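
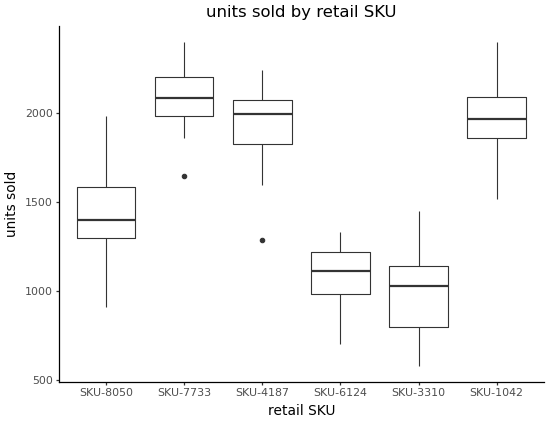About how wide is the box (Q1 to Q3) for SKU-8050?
≈ 300

Q3 ≈ 1600, Q1 ≈ 1300; IQR ≈ 300.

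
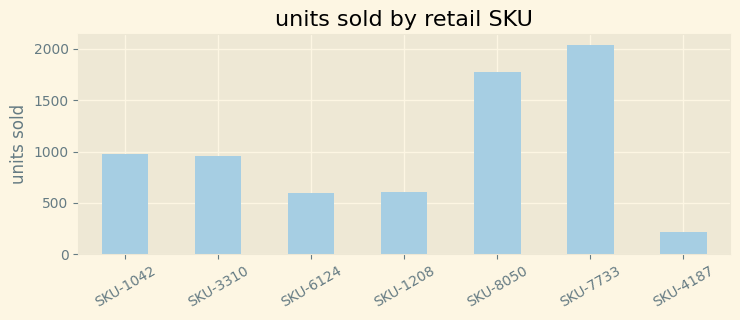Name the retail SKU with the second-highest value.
Top 3: SKU-7733 ≈ 2000, SKU-8050 ≈ 1800, SKU-1042 ≈ 1000.

SKU-8050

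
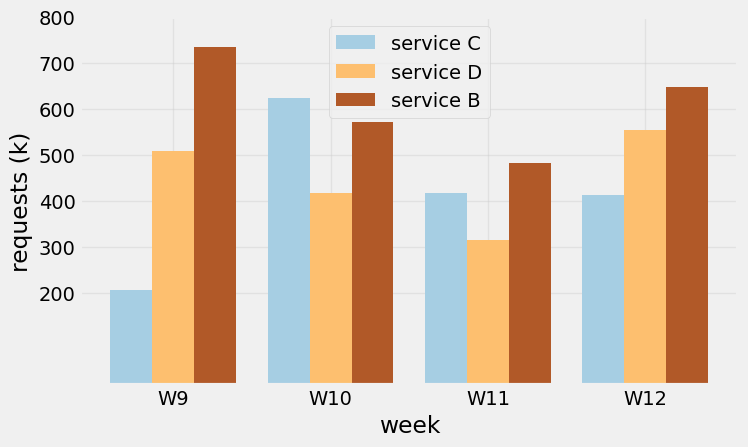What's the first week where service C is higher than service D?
W10

W9: service C ≈ 200 vs service D ≈ 500 (not yet); W10: service C ≈ 600 vs service D ≈ 400 (first crossover).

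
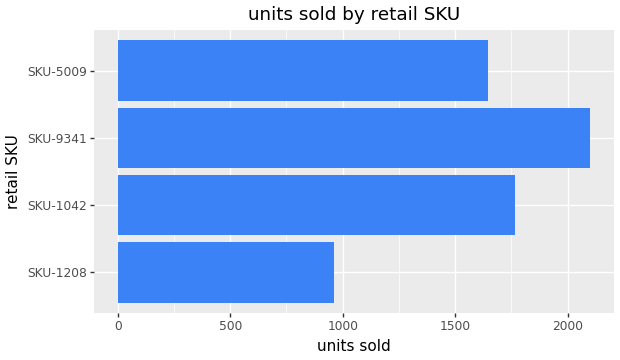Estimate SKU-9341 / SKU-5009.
SKU-9341 ≈ 2000, SKU-5009 ≈ 1600; 2000/1600 ≈ 1.25.

≈ 1.25×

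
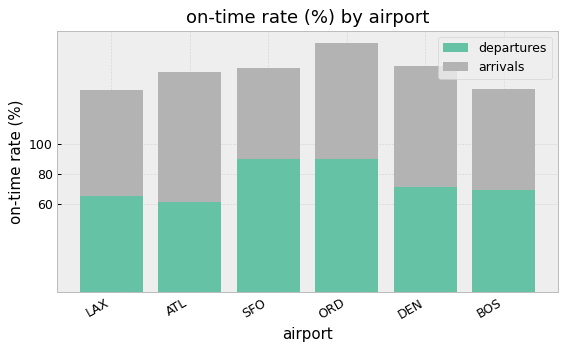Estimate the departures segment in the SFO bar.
departures top ≈ 100, bottom ≈ 0; segment ≈ 100.

≈ 100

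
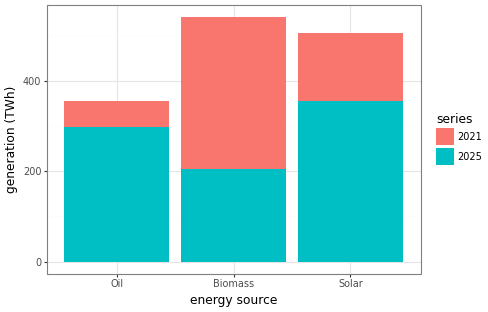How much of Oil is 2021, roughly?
2021 top ≈ 350, bottom ≈ 300; segment ≈ 50.

≈ 50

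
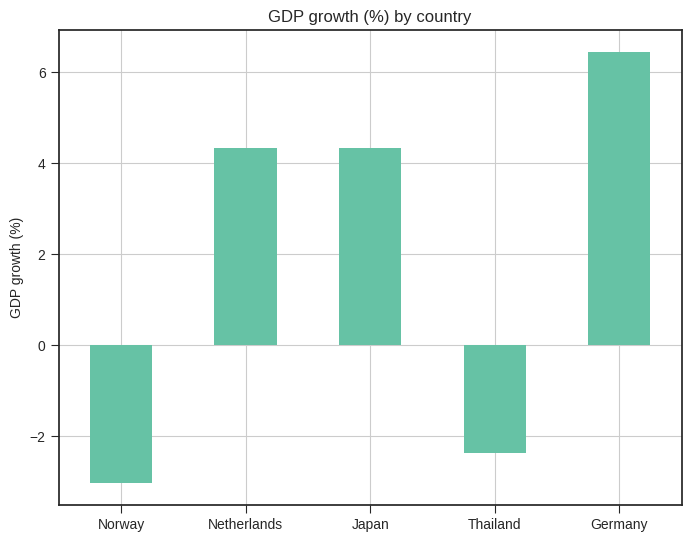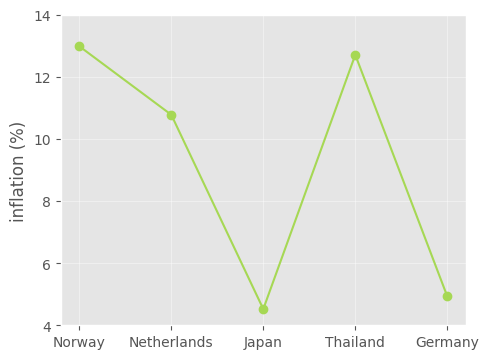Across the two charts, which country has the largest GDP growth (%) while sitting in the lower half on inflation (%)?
Chart 2 median inflation (%) ≈ 10; below-median countries: Japan, Germany. Among those, Germany has the highest GDP growth (%) (≈ 6).

Germany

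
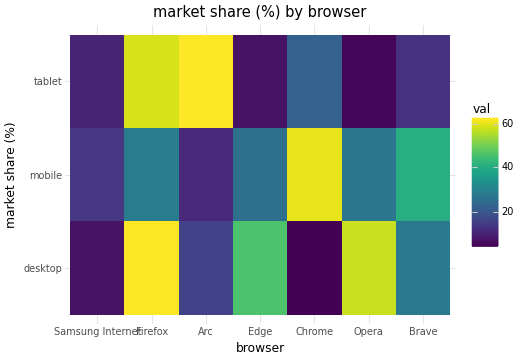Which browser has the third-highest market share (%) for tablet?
Top 4 for tablet: Arc ≈ 65, Firefox ≈ 60, Chrome ≈ 20, Brave ≈ 10.

Chrome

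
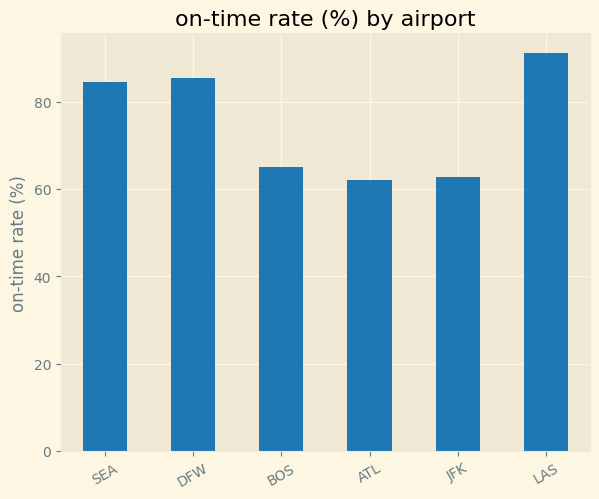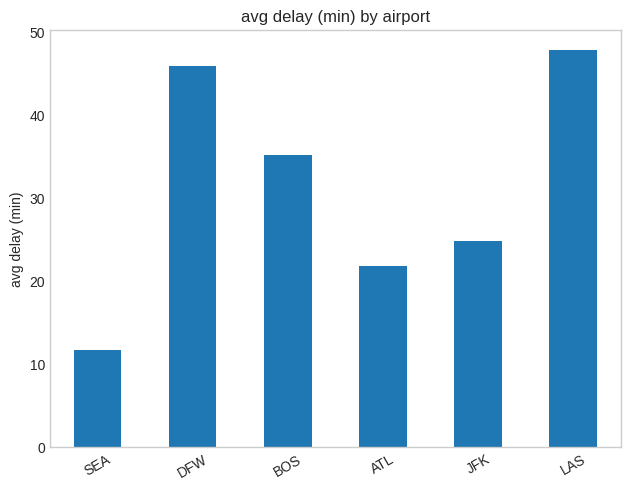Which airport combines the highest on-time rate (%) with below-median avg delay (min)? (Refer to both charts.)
Chart 2 median avg delay (min) ≈ 30; below-median airports: SEA, ATL, JFK. Among those, SEA has the highest on-time rate (%) (≈ 80).

SEA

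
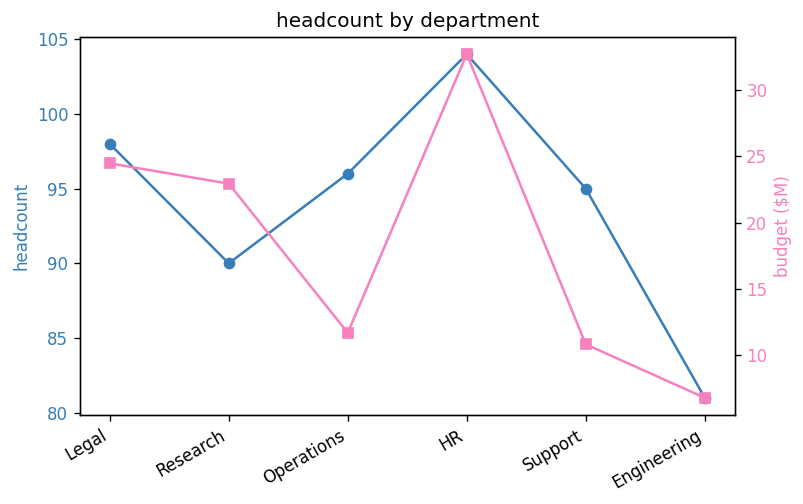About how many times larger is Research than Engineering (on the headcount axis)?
Research ≈ 90, Engineering ≈ 80; 90/80 ≈ 1.12.

≈ 1.12×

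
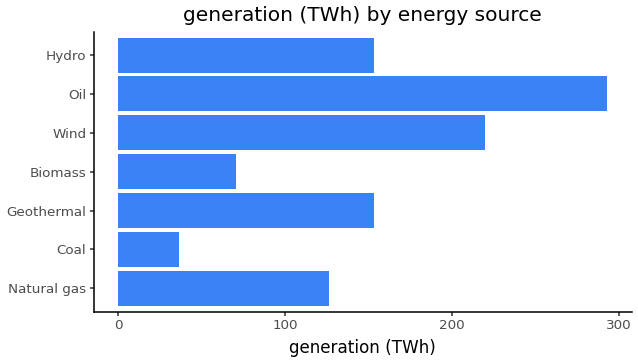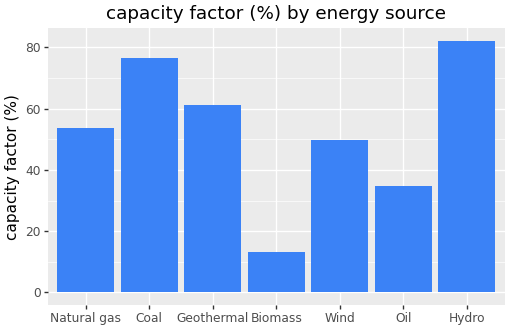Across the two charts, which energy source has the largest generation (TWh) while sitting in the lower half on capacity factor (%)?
Chart 2 median capacity factor (%) ≈ 50; below-median energy sources: Biomass, Wind, Oil. Among those, Oil has the highest generation (TWh) (≈ 300).

Oil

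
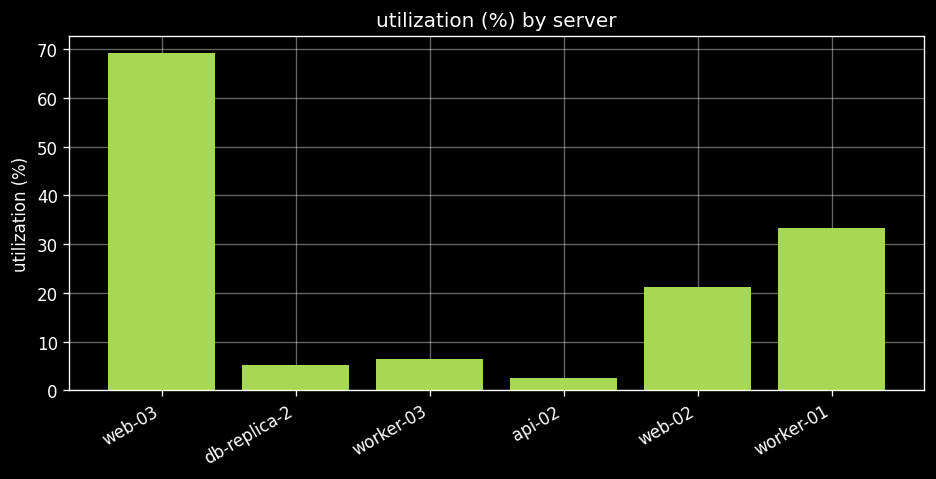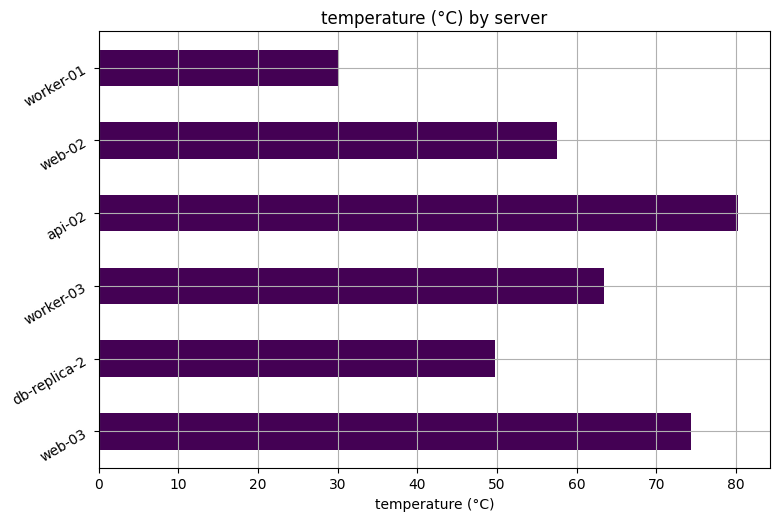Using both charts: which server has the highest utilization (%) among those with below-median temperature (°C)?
Chart 2 median temperature (°C) ≈ 60; below-median servers: db-replica-2, web-02, worker-01. Among those, worker-01 has the highest utilization (%) (≈ 30).

worker-01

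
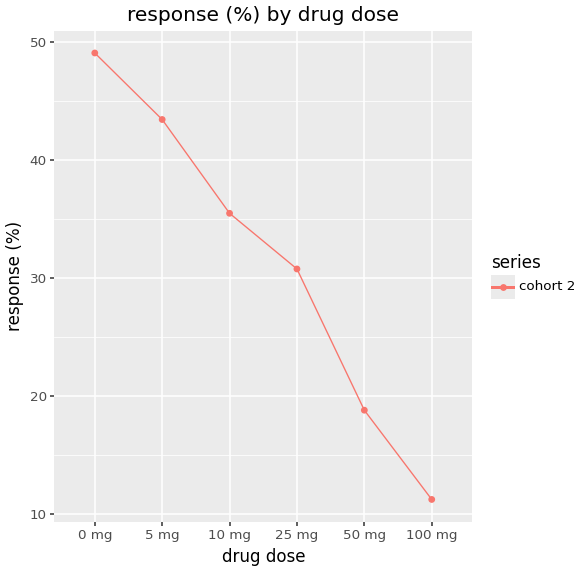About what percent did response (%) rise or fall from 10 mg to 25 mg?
≈ -14.3%

10 mg ≈ 35, 25 mg ≈ 30; (30 − 35) / 35 ≈ -14.3%.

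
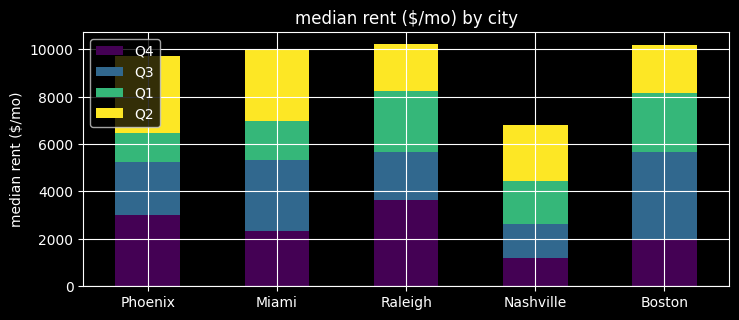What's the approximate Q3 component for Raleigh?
Q3 top ≈ 6000, bottom ≈ 4000; segment ≈ 2000.

≈ 2000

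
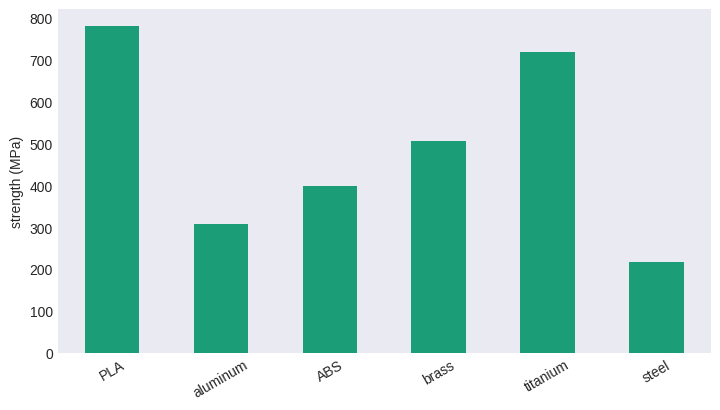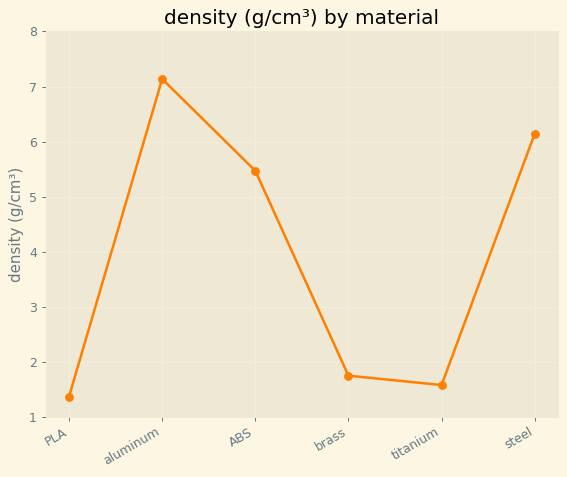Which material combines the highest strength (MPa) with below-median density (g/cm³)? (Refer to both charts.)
PLA

Chart 2 median density (g/cm³) ≈ 4; below-median materials: PLA, brass, titanium. Among those, PLA has the highest strength (MPa) (≈ 800).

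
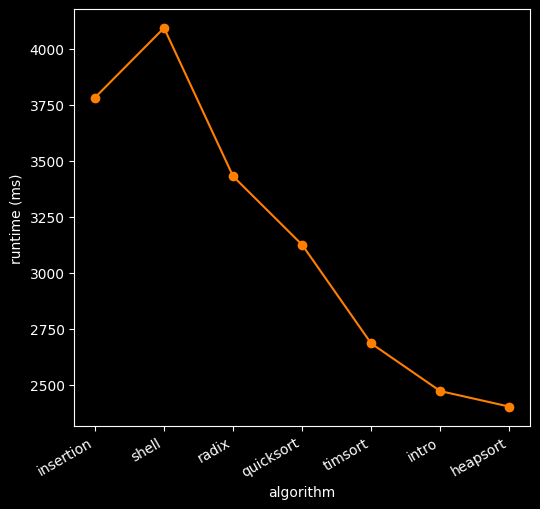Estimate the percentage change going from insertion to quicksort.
≈ -15.8%

insertion ≈ 3800, quicksort ≈ 3200; (3200 − 3800) / 3800 ≈ -15.8%.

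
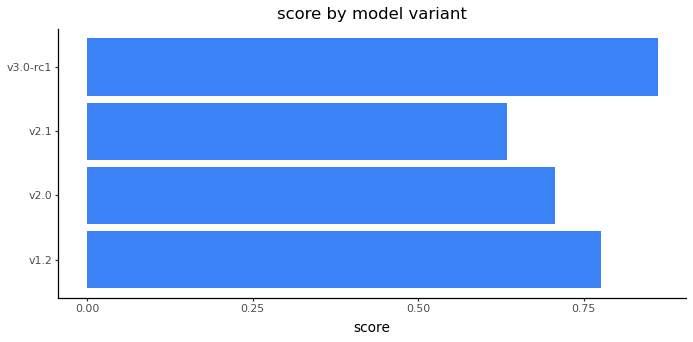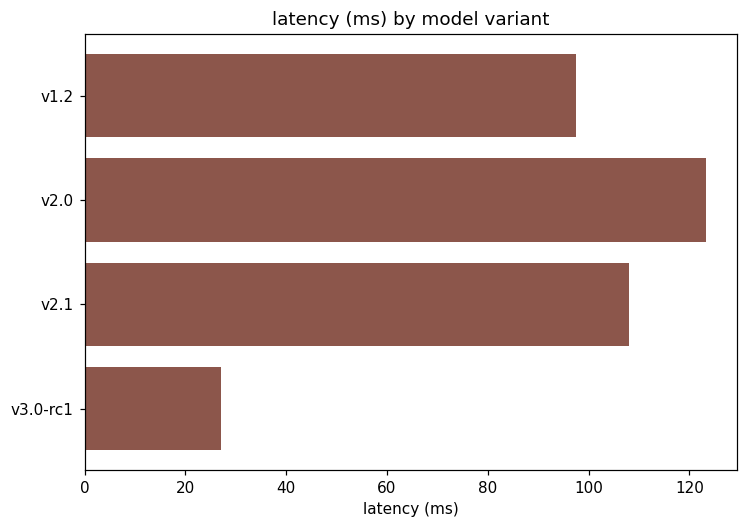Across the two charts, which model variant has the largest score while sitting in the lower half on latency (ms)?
v3.0-rc1

Chart 2 median latency (ms) ≈ 100; below-median model variants: v1.2, v3.0-rc1. Among those, v3.0-rc1 has the highest score (≈ 0.9).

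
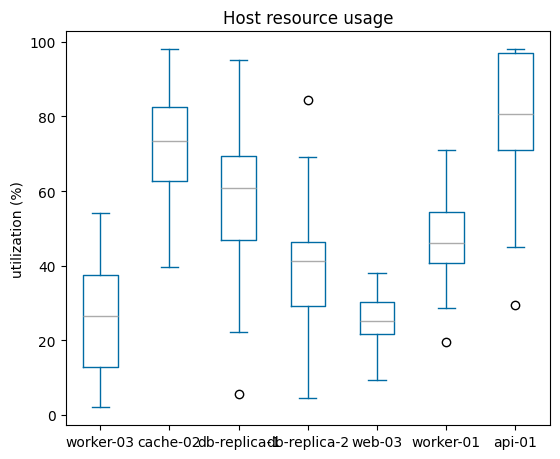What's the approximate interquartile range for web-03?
Q3 ≈ 30, Q1 ≈ 20; IQR ≈ 10.

≈ 10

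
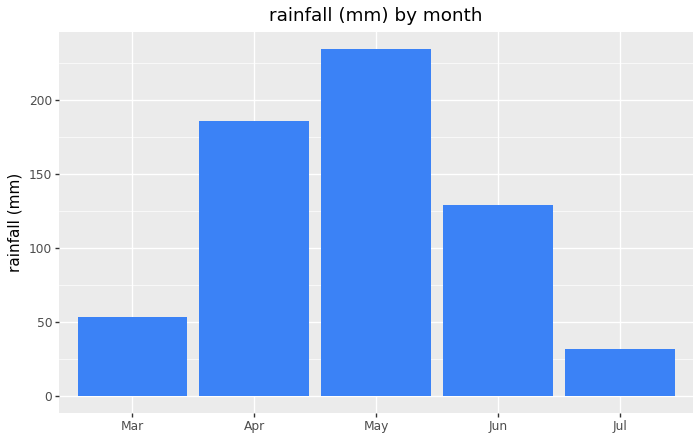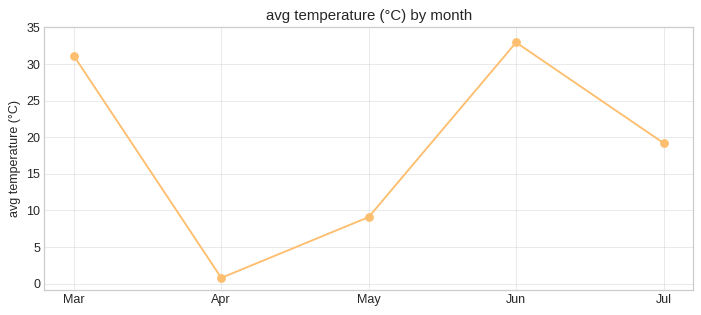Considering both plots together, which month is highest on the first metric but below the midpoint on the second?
May

Chart 2 median avg temperature (°C) ≈ 20; below-median months: Apr, May. Among those, May has the highest rainfall (mm) (≈ 225).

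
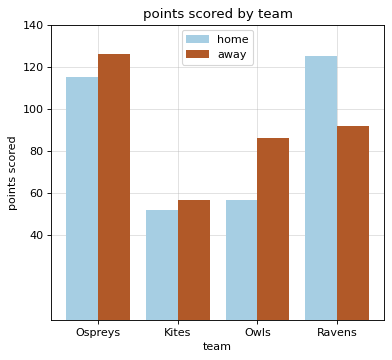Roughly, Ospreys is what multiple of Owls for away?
Ospreys ≈ 120, Owls ≈ 80; 120/80 ≈ 1.5.

≈ 1.5×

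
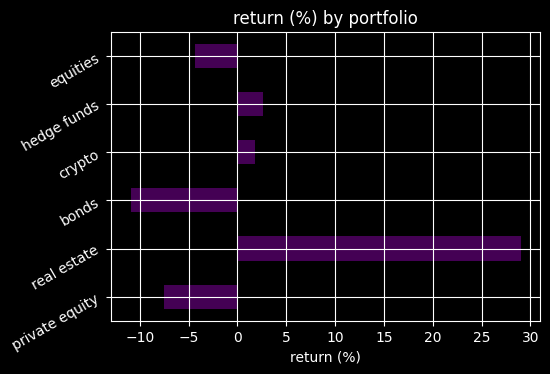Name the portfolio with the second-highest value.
hedge funds

Top 3: real estate ≈ 30, hedge funds ≈ 5, crypto ≈ 0.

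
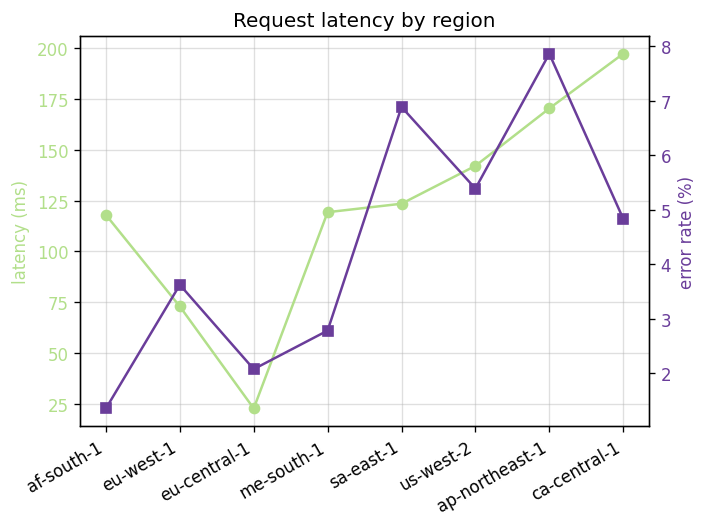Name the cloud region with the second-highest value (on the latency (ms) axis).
ap-northeast-1

Top 3 (on the latency (ms) axis): ca-central-1 ≈ 200, ap-northeast-1 ≈ 180, us-west-2 ≈ 140.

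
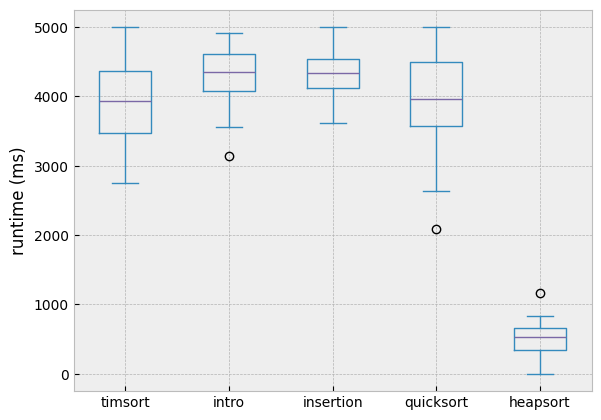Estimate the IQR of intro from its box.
≈ 500

Q3 ≈ 4500, Q1 ≈ 4000; IQR ≈ 500.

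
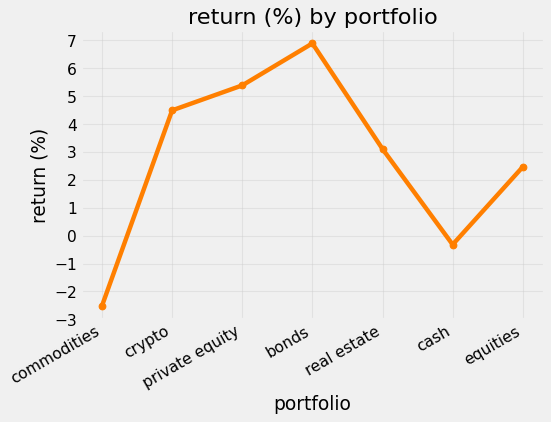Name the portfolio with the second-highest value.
Top 3: bonds ≈ 7, private equity ≈ 5, crypto ≈ 4.

private equity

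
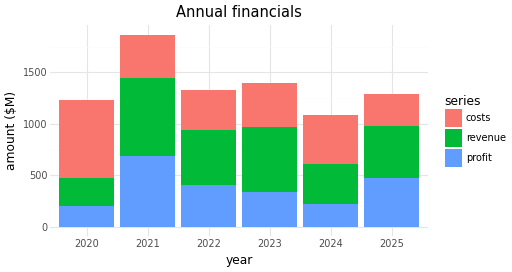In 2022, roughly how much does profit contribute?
≈ 400

profit top ≈ 400, bottom ≈ 0; segment ≈ 400.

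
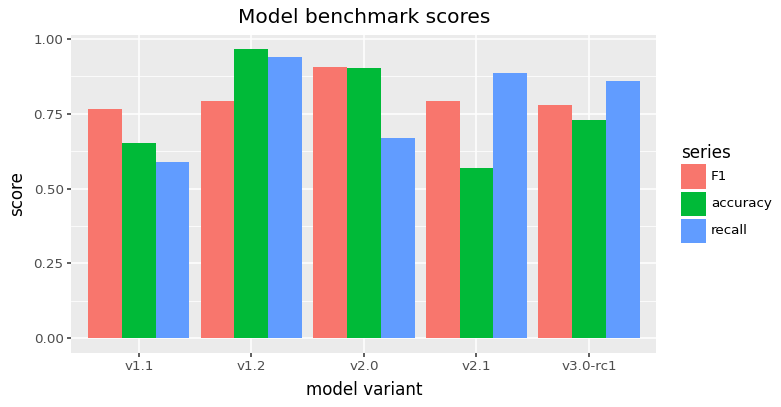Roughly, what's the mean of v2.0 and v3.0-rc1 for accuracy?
(0.9 + 0.7) / 2 ≈ 0.8.

≈ 0.8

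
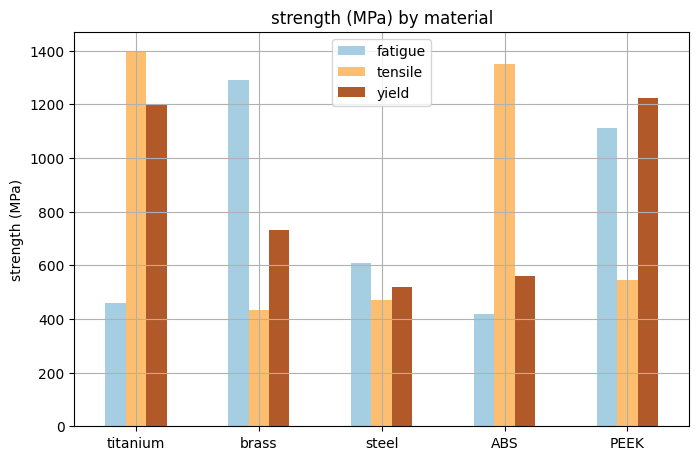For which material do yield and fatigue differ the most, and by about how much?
titanium, ≈ 800 MPa

titanium: yield ≈ 1200, fatigue ≈ 400 → gap ≈ 800. Next-largest (brass) is only ≈ 400.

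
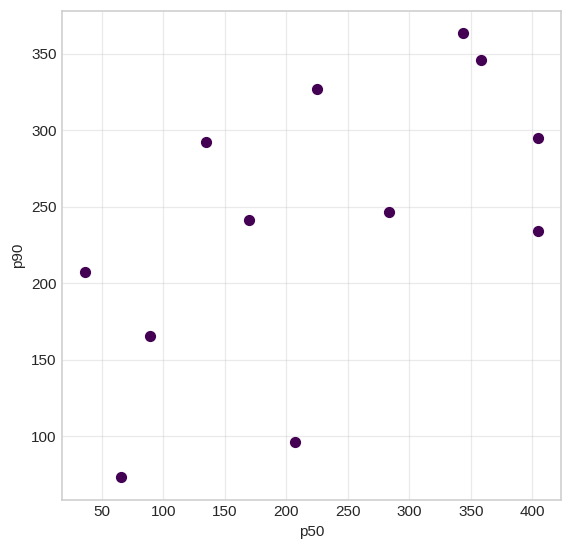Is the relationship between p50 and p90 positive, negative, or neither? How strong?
positive, moderate

Points are positively correlated; moderate (|r| ≈ 0.6).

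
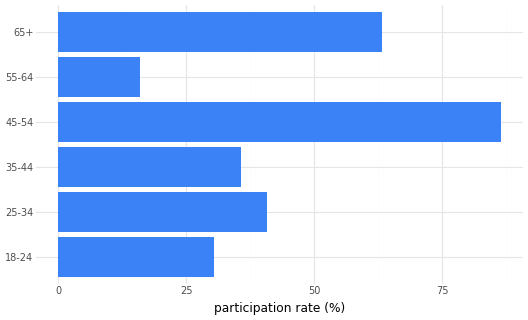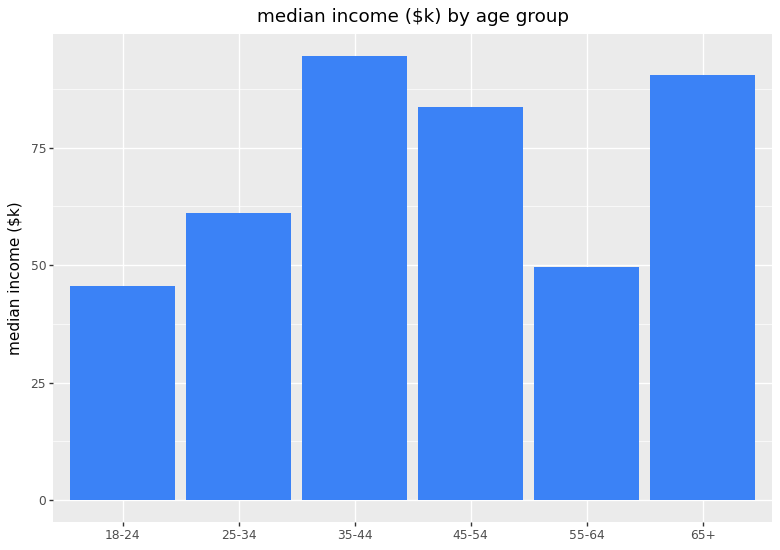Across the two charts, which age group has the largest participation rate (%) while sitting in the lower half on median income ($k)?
Chart 2 median median income ($k) ≈ 70; below-median age groups: 18-24, 25-34, 55-64. Among those, 25-34 has the highest participation rate (%) (≈ 40).

25-34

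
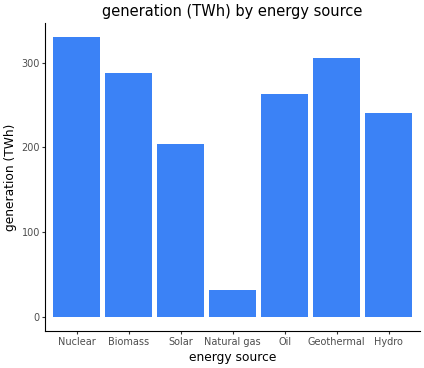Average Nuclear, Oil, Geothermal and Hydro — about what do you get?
≈ 288

(350 + 250 + 300 + 250) / 4 ≈ 288.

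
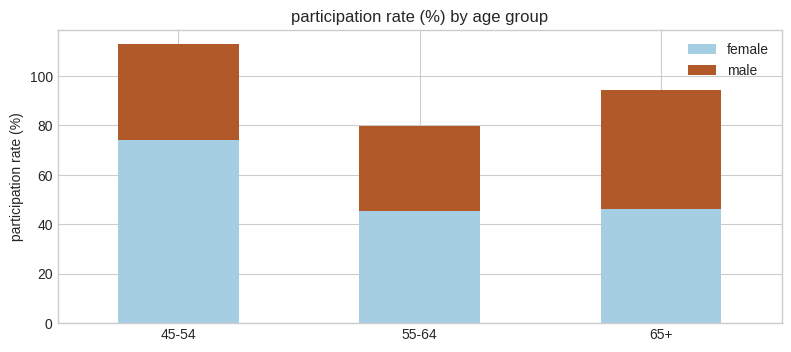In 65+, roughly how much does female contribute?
female top ≈ 50, bottom ≈ 0; segment ≈ 50.

≈ 50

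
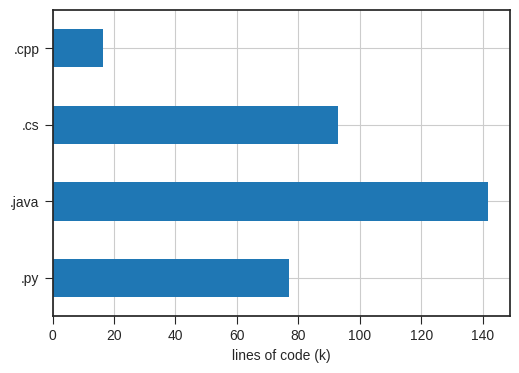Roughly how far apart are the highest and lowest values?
≈ 120

Max .java ≈ 140, min .cpp ≈ 20; range ≈ 120.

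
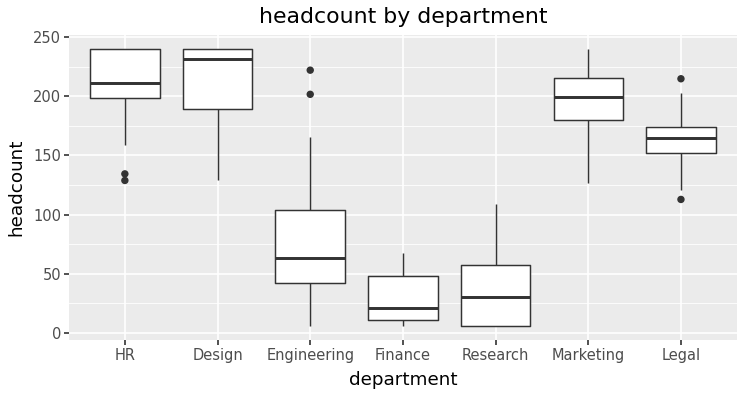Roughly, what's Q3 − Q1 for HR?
≈ 40

Q3 ≈ 240, Q1 ≈ 200; IQR ≈ 40.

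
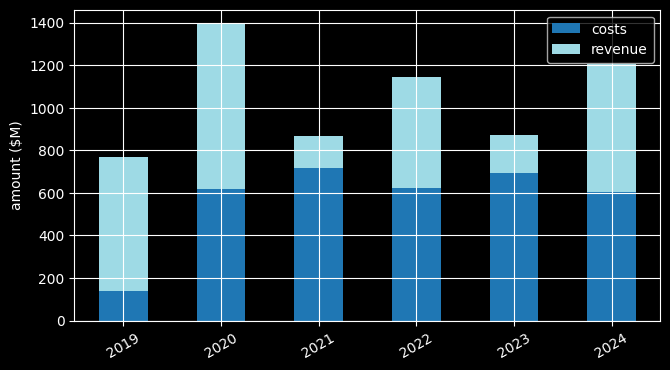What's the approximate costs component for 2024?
≈ 600

costs top ≈ 600, bottom ≈ 0; segment ≈ 600.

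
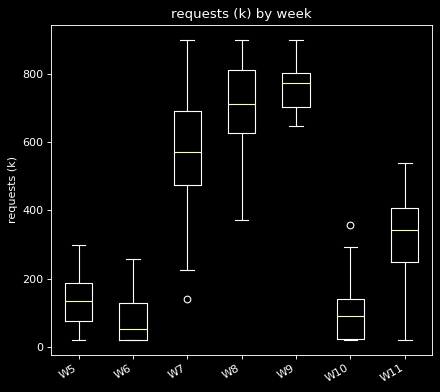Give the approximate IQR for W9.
Q3 ≈ 800, Q1 ≈ 700; IQR ≈ 100.

≈ 100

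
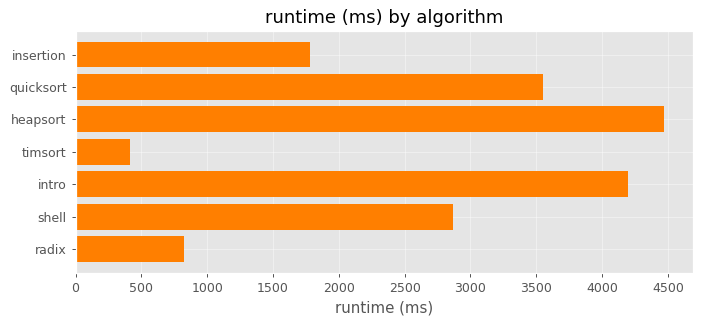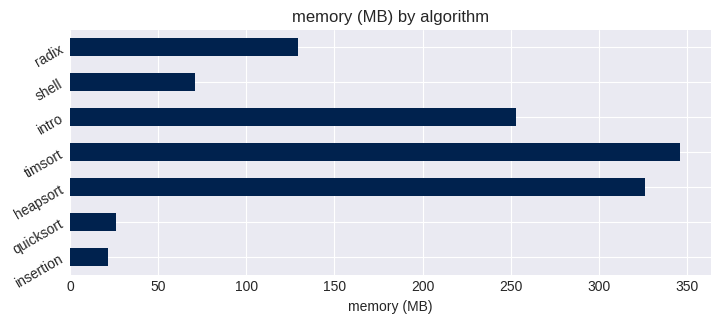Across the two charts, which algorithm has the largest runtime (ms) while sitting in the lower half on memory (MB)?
Chart 2 median memory (MB) ≈ 150; below-median algorithms: insertion, quicksort, shell. Among those, quicksort has the highest runtime (ms) (≈ 3500).

quicksort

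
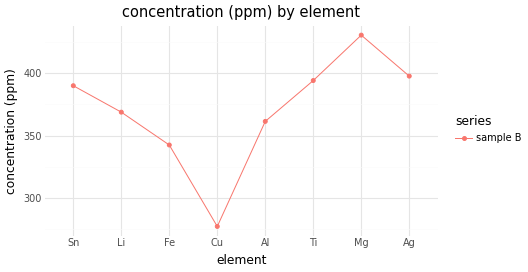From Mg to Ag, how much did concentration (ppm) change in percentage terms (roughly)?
Mg ≈ 440, Ag ≈ 400; (400 − 440) / 440 ≈ -9.1%.

≈ -9.1%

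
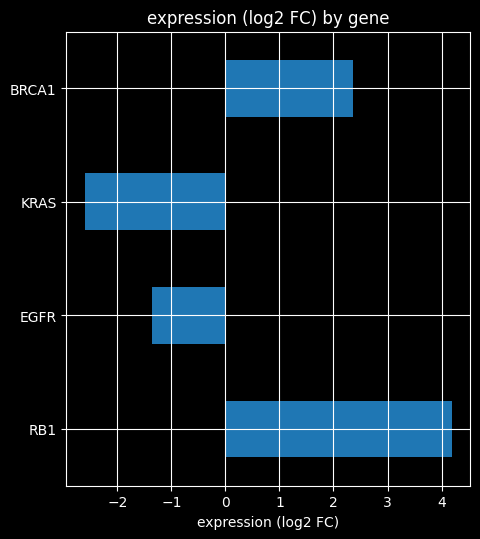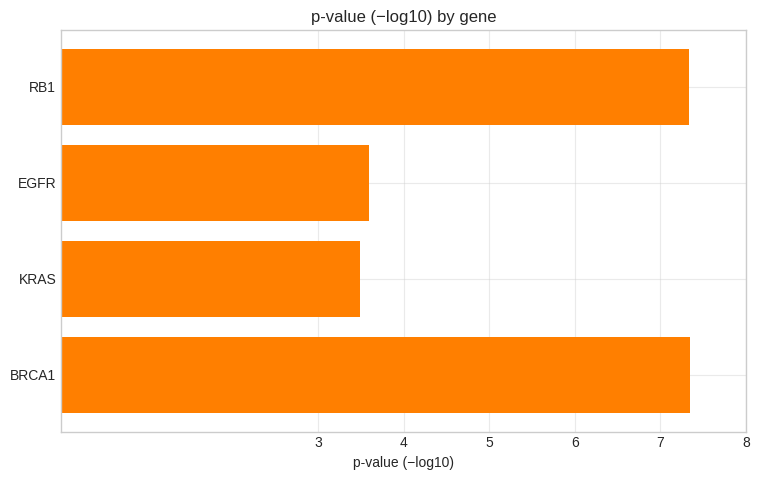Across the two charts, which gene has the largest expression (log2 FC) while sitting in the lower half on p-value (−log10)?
Chart 2 median p-value (−log10) ≈ 5; below-median genes: EGFR, KRAS. Among those, EGFR has the highest expression (log2 FC) (≈ -1.5).

EGFR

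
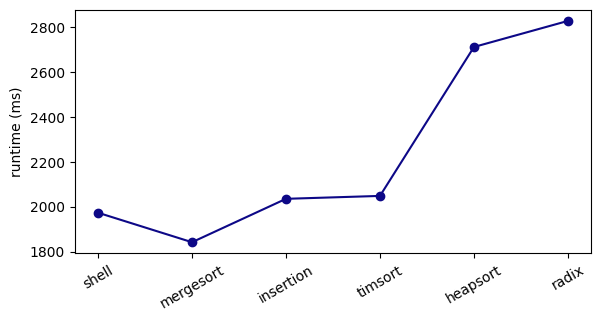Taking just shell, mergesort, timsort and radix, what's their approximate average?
(2000 + 1800 + 2000 + 2800) / 4 ≈ 2150.

≈ 2150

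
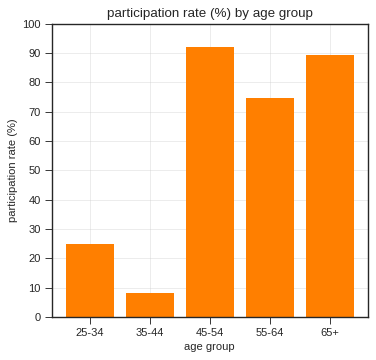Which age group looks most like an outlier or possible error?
35-44 ≈ 10; the rest sit between ≈ 20 and ≈ 90.

35-44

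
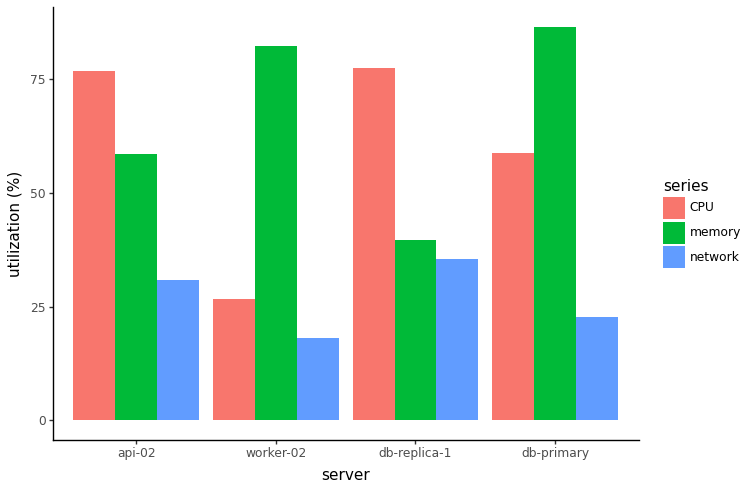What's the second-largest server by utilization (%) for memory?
Top 3 for memory: db-primary ≈ 90, worker-02 ≈ 80, api-02 ≈ 60.

worker-02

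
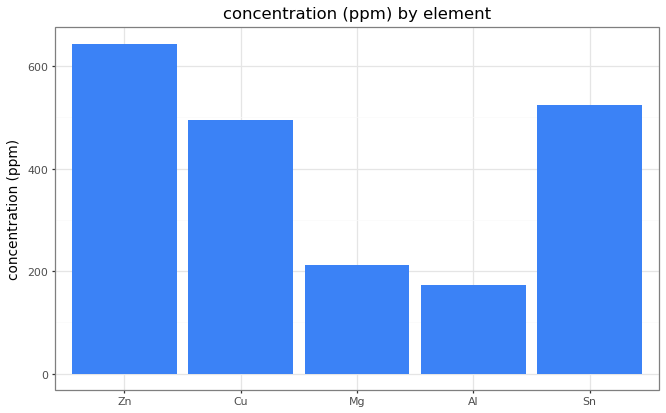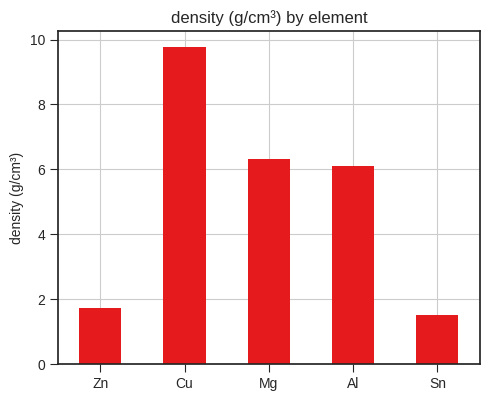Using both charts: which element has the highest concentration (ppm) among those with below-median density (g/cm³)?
Chart 2 median density (g/cm³) ≈ 6; below-median elements: Zn, Sn. Among those, Zn has the highest concentration (ppm) (≈ 600).

Zn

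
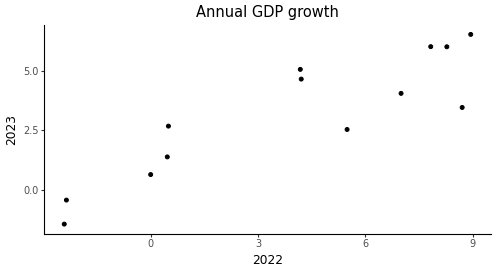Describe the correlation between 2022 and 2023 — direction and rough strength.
Points are positively correlated; strong (|r| ≈ 0.9).

positive, strong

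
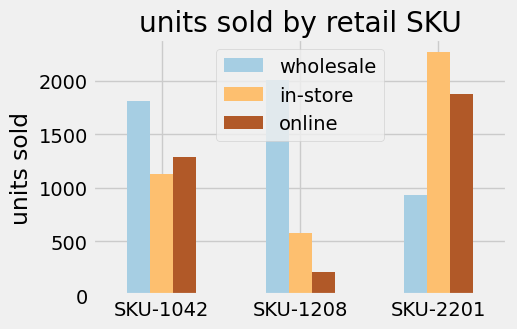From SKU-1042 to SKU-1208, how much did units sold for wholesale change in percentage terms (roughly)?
SKU-1042 ≈ 1800, SKU-1208 ≈ 2000; (2000 − 1800) / 1800 ≈ +11.1%.

≈ +11.1%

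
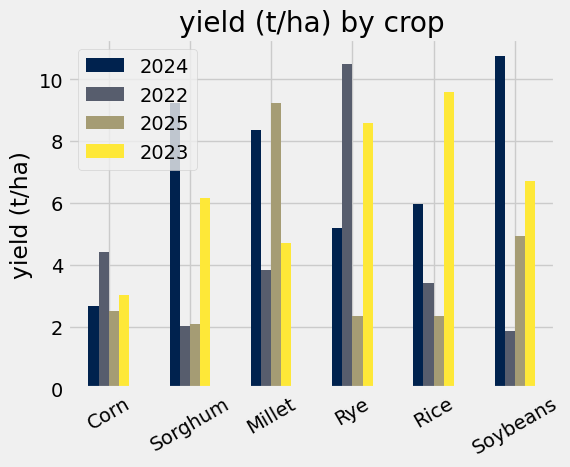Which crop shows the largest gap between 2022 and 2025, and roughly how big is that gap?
Rye, ≈ 8 t/ha

Rye: 2022 ≈ 10, 2025 ≈ 2 → gap ≈ 8. Next-largest (Millet) is only ≈ 5.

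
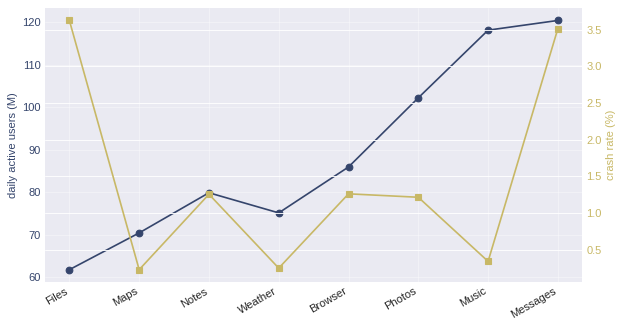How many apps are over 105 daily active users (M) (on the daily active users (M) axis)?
Above 105: Music, Messages.

2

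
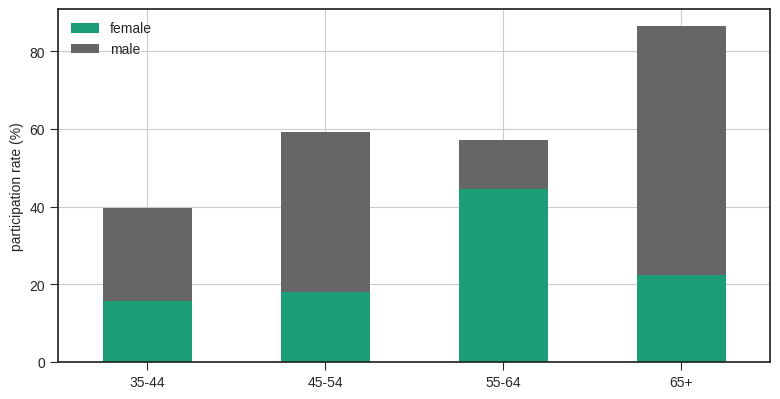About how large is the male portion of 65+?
≈ 70

male top ≈ 90, bottom ≈ 20; segment ≈ 70.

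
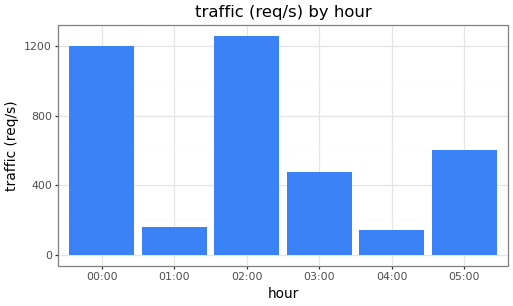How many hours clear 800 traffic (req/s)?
Above 800: 00:00, 02:00.

2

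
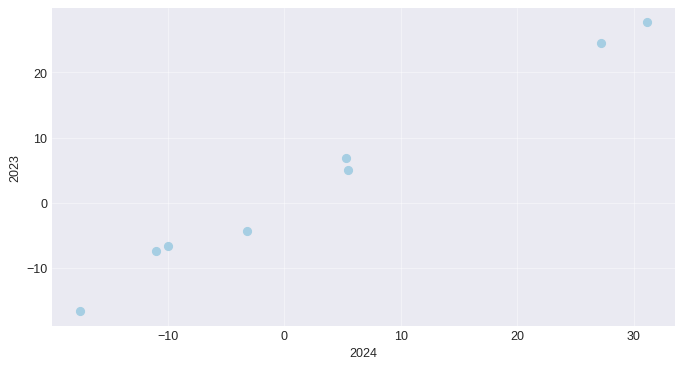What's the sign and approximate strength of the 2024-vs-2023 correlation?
Points are positively correlated; strong (|r| ≈ 1.0).

positive, strong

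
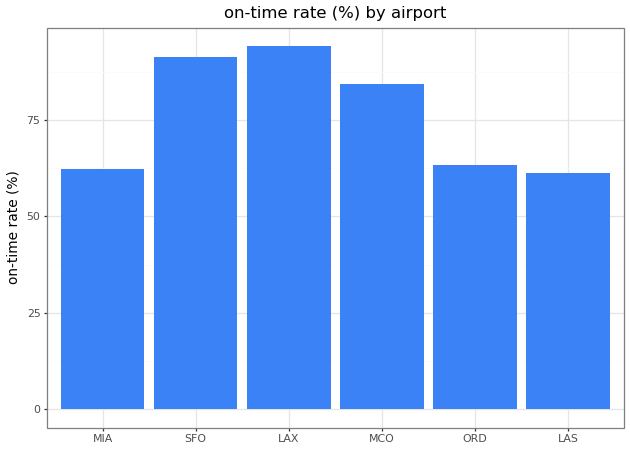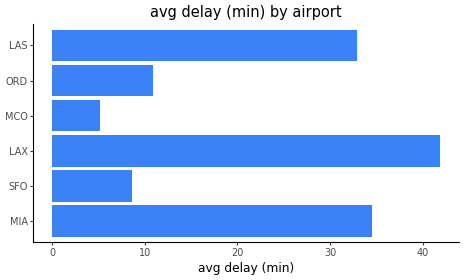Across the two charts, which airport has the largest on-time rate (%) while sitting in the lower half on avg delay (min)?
SFO

Chart 2 median avg delay (min) ≈ 20; below-median airports: SFO, MCO, ORD. Among those, SFO has the highest on-time rate (%) (≈ 90).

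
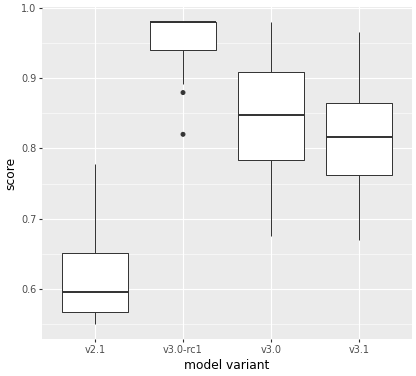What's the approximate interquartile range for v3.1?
≈ 0.10

Q3 ≈ 0.85, Q1 ≈ 0.75; IQR ≈ 0.10.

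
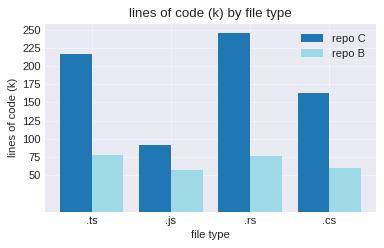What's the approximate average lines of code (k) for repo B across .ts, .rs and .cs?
(75 + 75 + 50) / 3 ≈ 67.

≈ 67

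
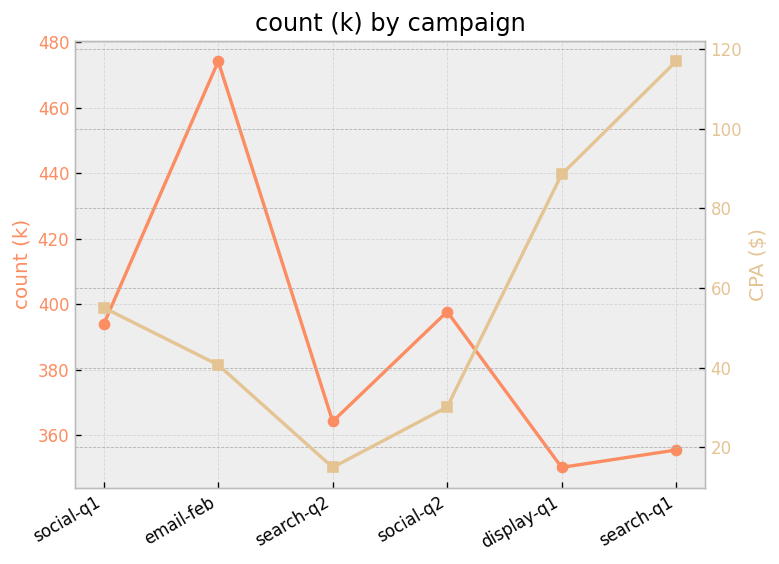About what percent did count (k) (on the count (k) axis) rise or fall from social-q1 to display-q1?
social-q1 ≈ 400, display-q1 ≈ 360; (360 − 400) / 400 ≈ -10%.

≈ -10%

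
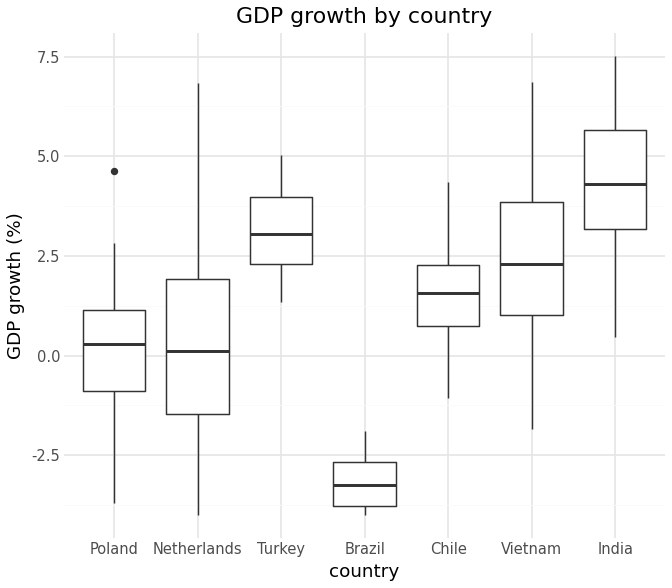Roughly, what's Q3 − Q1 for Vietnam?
≈ 3

Q3 ≈ 4, Q1 ≈ 1; IQR ≈ 3.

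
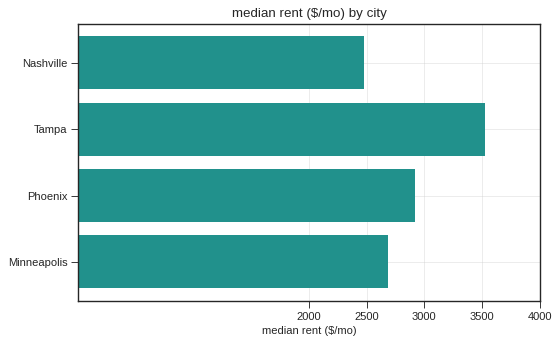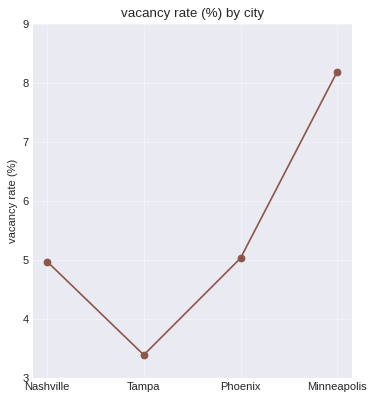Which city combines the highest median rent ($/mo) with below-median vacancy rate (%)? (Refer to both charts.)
Tampa

Chart 2 median vacancy rate (%) ≈ 5; below-median cities: Nashville, Tampa. Among those, Tampa has the highest median rent ($/mo) (≈ 3500).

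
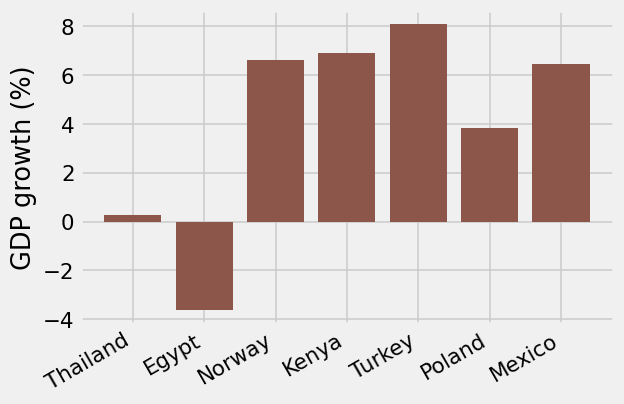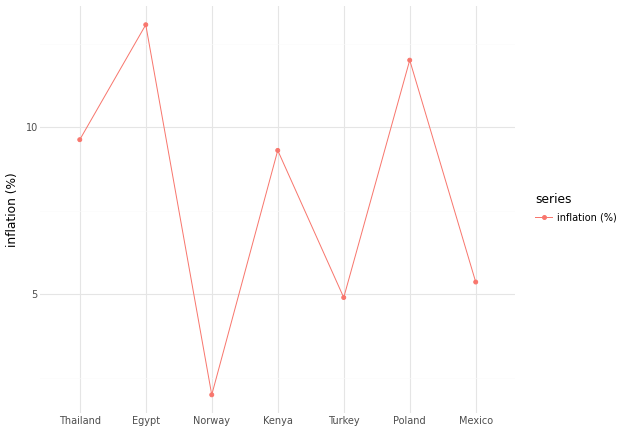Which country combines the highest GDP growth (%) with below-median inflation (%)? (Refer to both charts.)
Chart 2 median inflation (%) ≈ 10; below-median countries: Norway, Turkey, Mexico. Among those, Turkey has the highest GDP growth (%) (≈ 8).

Turkey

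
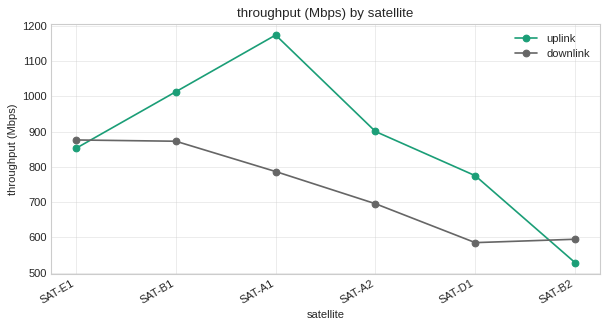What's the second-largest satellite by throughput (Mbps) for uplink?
Top 3 for uplink: SAT-A1 ≈ 1200, SAT-B1 ≈ 1000, SAT-A2 ≈ 900.

SAT-B1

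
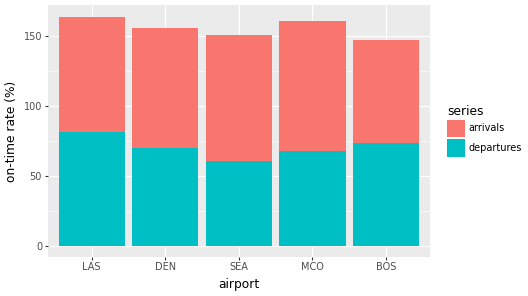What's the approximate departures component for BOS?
departures top ≈ 80, bottom ≈ 0; segment ≈ 80.

≈ 80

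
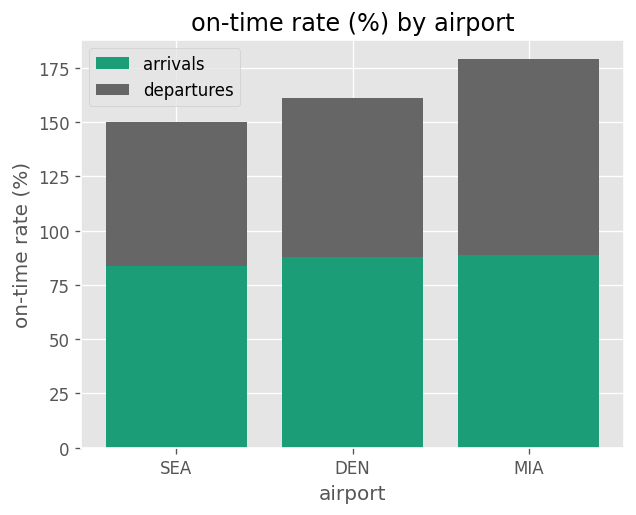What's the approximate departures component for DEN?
departures top ≈ 160, bottom ≈ 80; segment ≈ 80.

≈ 80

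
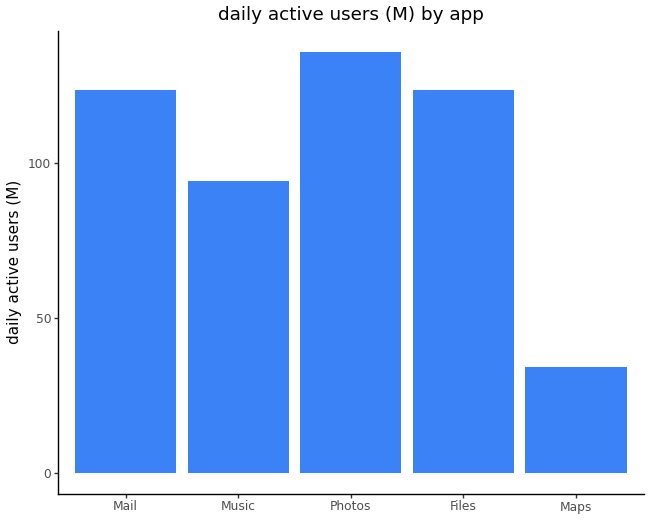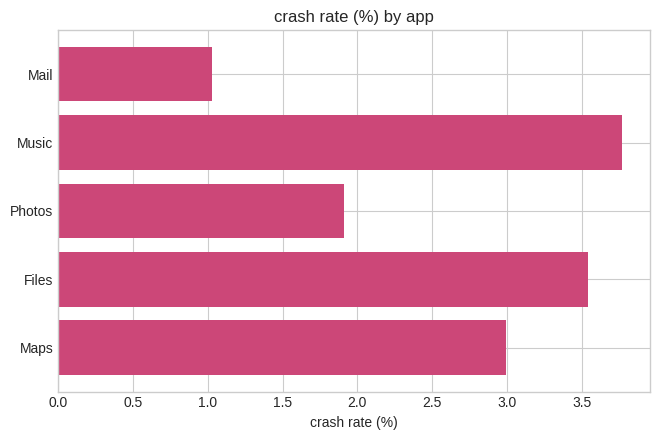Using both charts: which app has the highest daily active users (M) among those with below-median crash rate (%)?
Chart 2 median crash rate (%) ≈ 3; below-median apps: Mail, Photos. Among those, Photos has the highest daily active users (M) (≈ 140).

Photos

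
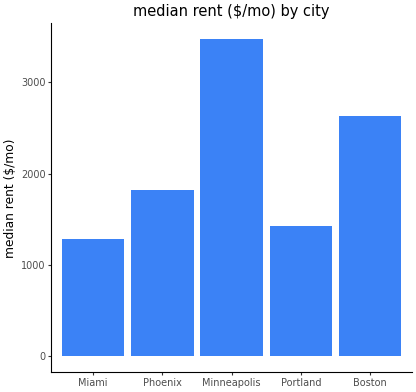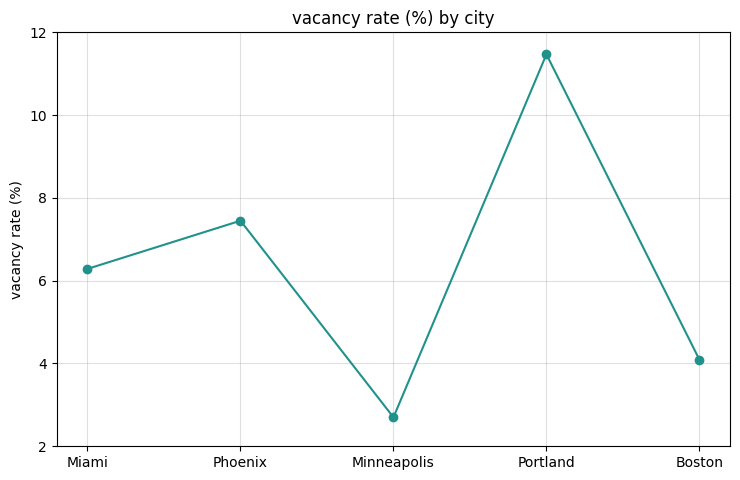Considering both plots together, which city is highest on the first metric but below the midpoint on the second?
Minneapolis

Chart 2 median vacancy rate (%) ≈ 6; below-median cities: Minneapolis, Boston. Among those, Minneapolis has the highest median rent ($/mo) (≈ 3500).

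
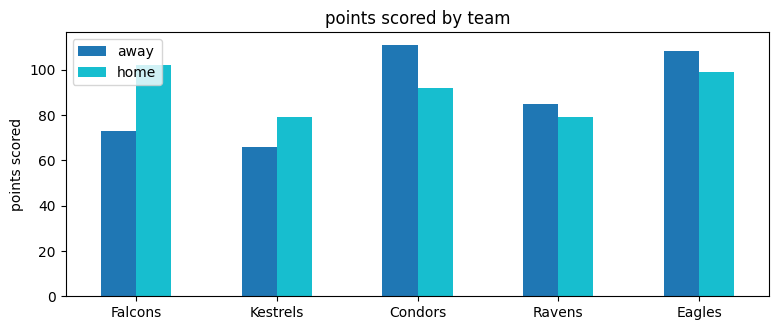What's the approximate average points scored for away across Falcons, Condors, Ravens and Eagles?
≈ 92

(70 + 110 + 80 + 110) / 4 ≈ 92.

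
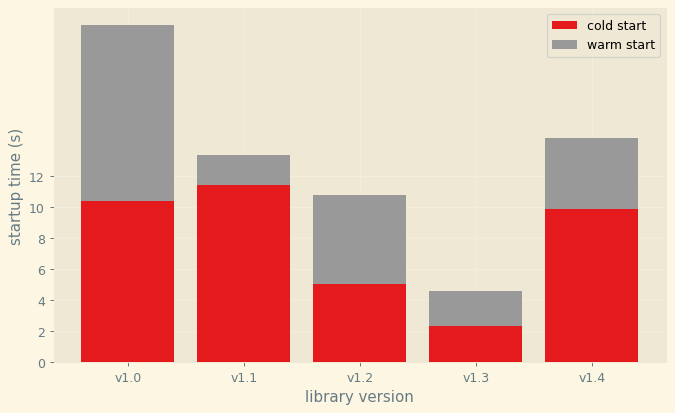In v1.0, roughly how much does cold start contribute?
≈ 10

cold start top ≈ 10, bottom ≈ 0; segment ≈ 10.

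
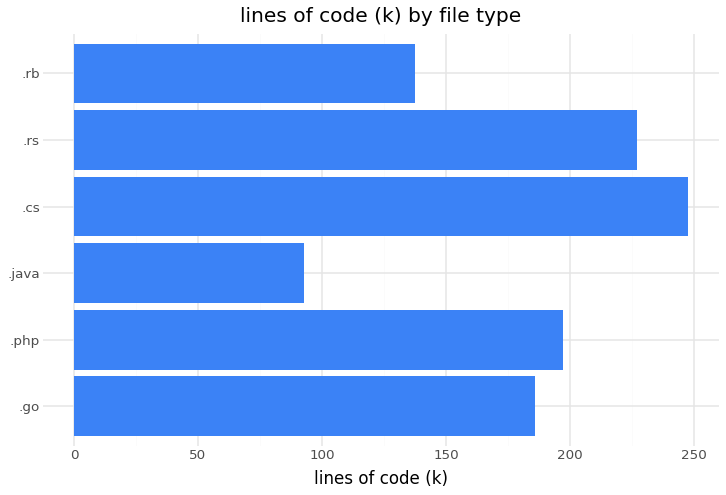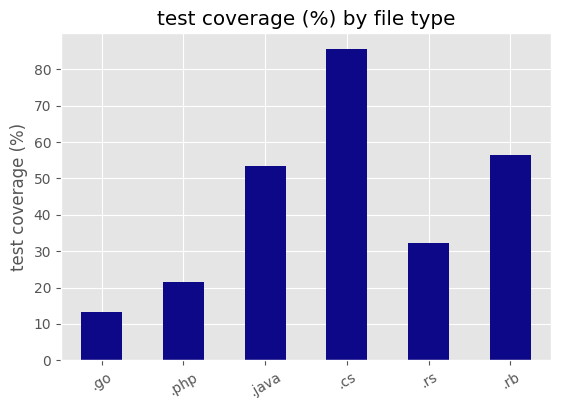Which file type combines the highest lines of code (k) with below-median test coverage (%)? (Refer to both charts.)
Chart 2 median test coverage (%) ≈ 40; below-median file types: .go, .php, .rs. Among those, .rs has the highest lines of code (k) (≈ 225).

.rs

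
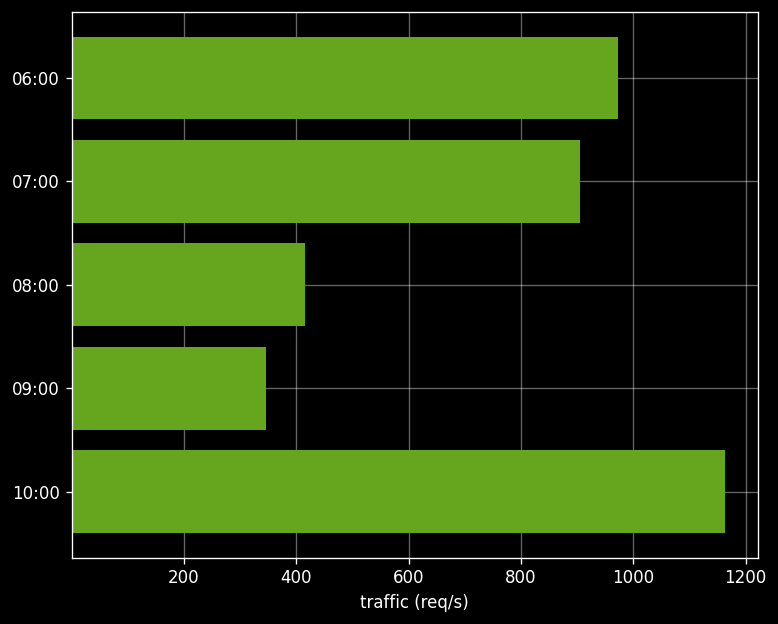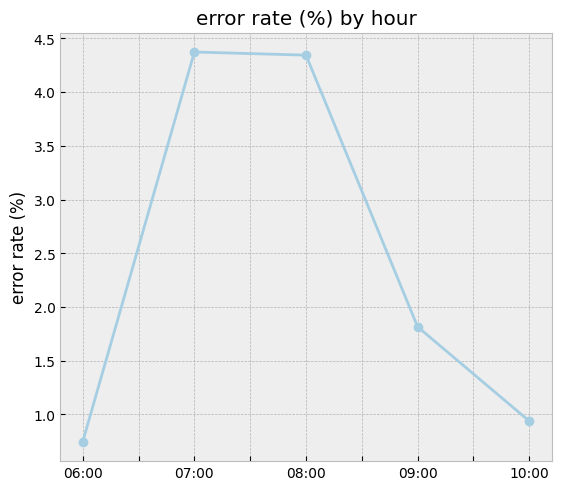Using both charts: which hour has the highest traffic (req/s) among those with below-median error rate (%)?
Chart 2 median error rate (%) ≈ 2; below-median hours: 06:00, 10:00. Among those, 10:00 has the highest traffic (req/s) (≈ 1200).

10:00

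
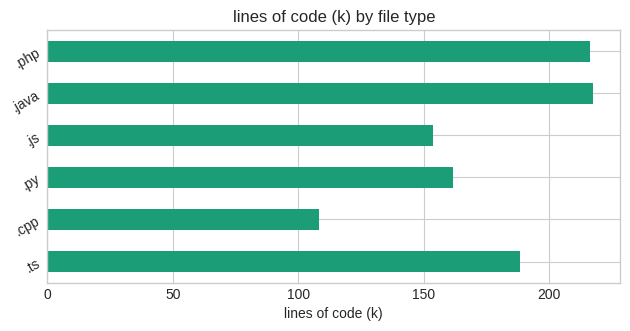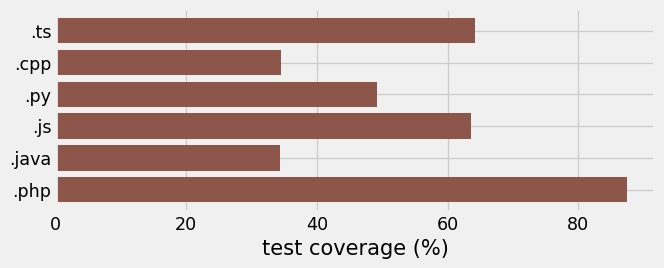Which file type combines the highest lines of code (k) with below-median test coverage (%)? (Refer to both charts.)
.java

Chart 2 median test coverage (%) ≈ 60; below-median file types: .cpp, .py, .java. Among those, .java has the highest lines of code (k) (≈ 220).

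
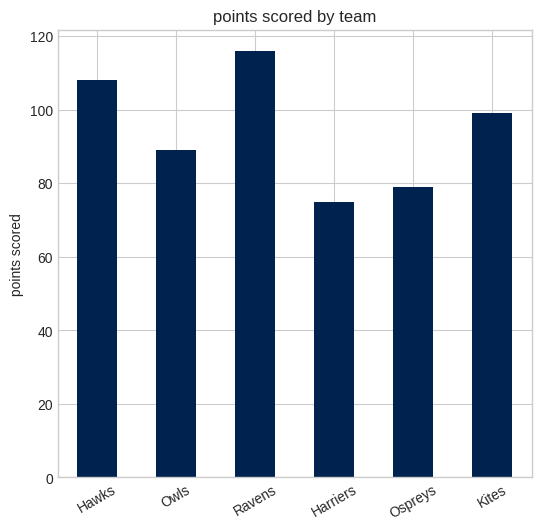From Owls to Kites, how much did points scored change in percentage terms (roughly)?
Owls ≈ 90, Kites ≈ 100; (100 − 90) / 90 ≈ +11.1%.

≈ +11.1%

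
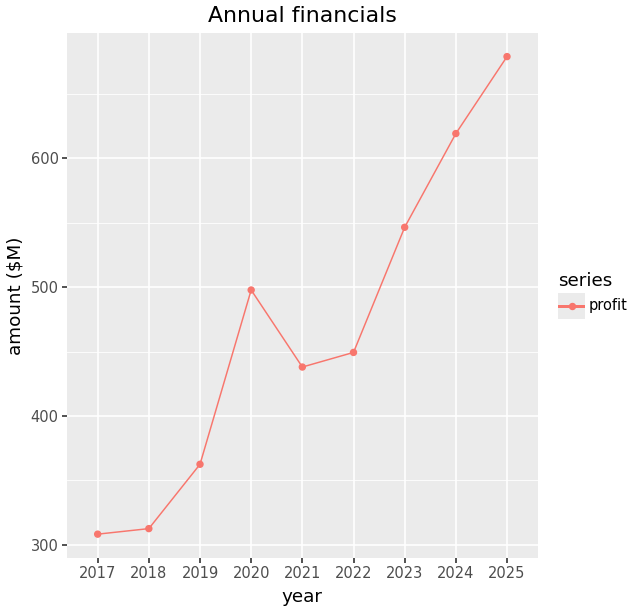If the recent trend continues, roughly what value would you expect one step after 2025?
Last three: 550, 600, 700 → slope ≈ 75/step → next ≈ 775.

≈ 775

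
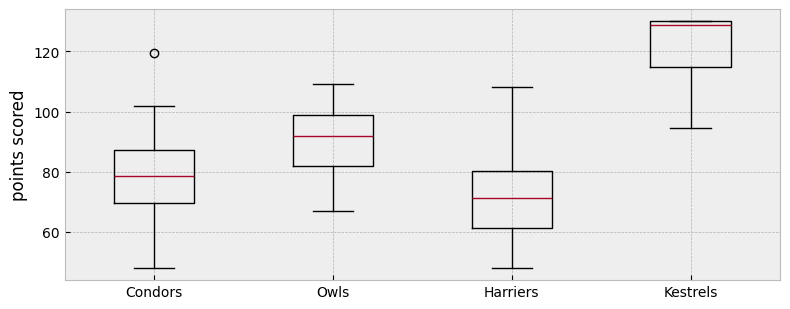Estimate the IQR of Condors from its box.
Q3 ≈ 85, Q1 ≈ 70; IQR ≈ 15.

≈ 15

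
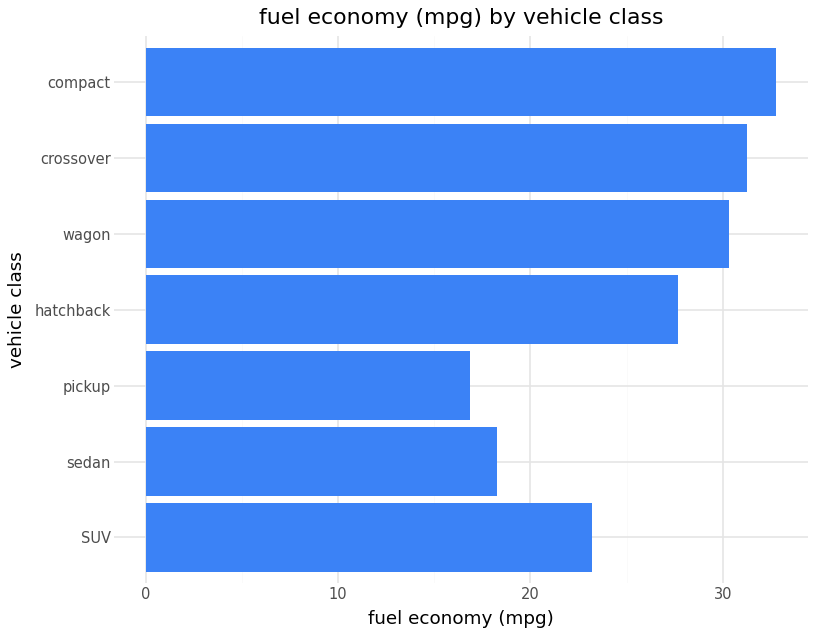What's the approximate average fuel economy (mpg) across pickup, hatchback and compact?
(15 + 30 + 35) / 3 ≈ 27.

≈ 27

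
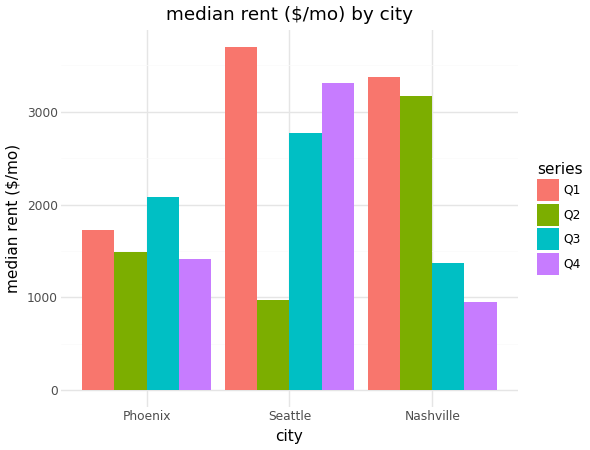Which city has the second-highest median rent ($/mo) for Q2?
Top 3 for Q2: Nashville ≈ 3000, Phoenix ≈ 1500, Seattle ≈ 1000.

Phoenix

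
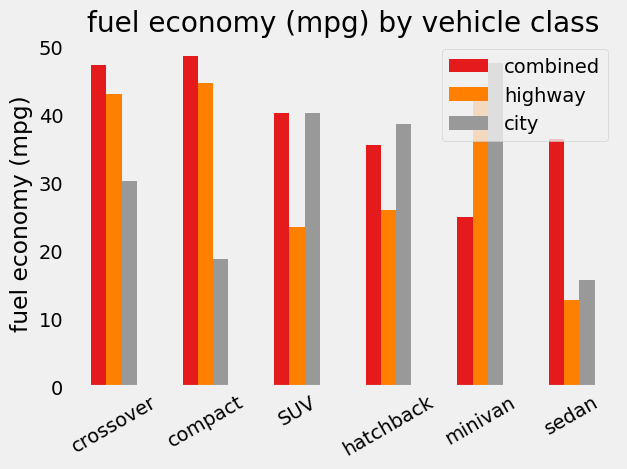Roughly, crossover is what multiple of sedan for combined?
≈ 1.29×

crossover ≈ 45, sedan ≈ 35; 45/35 ≈ 1.29.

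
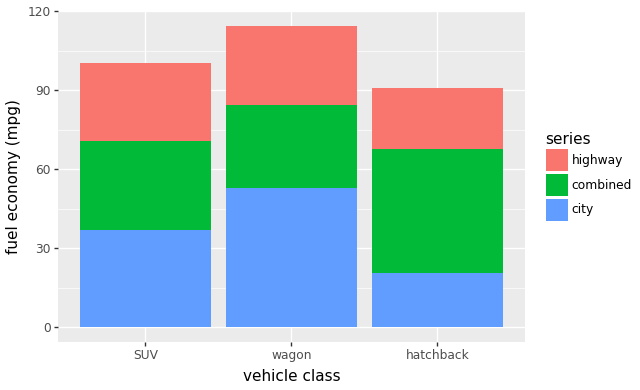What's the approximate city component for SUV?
city top ≈ 40, bottom ≈ 0; segment ≈ 40.

≈ 40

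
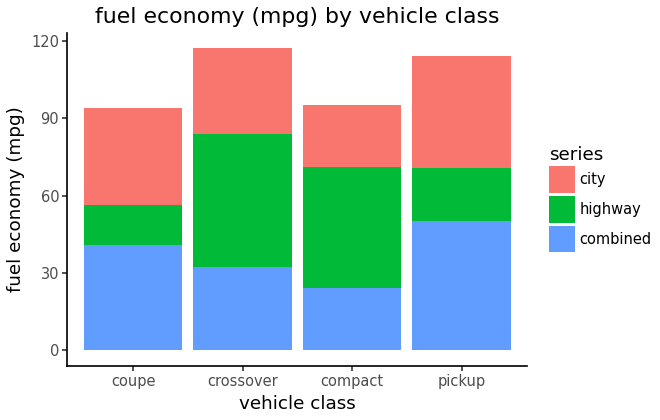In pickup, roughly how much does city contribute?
city top ≈ 110, bottom ≈ 70; segment ≈ 40.

≈ 40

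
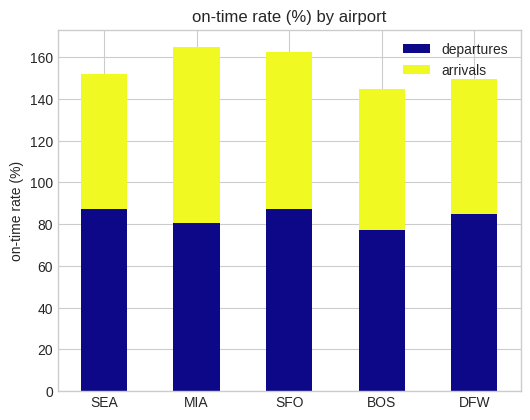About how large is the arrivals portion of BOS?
arrivals top ≈ 140, bottom ≈ 80; segment ≈ 60.

≈ 60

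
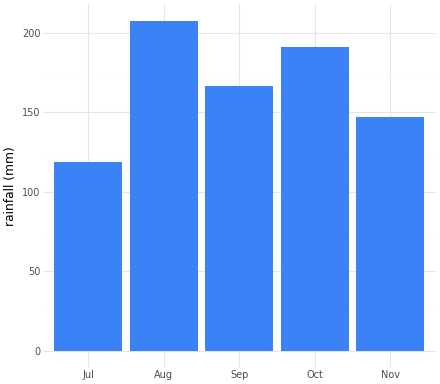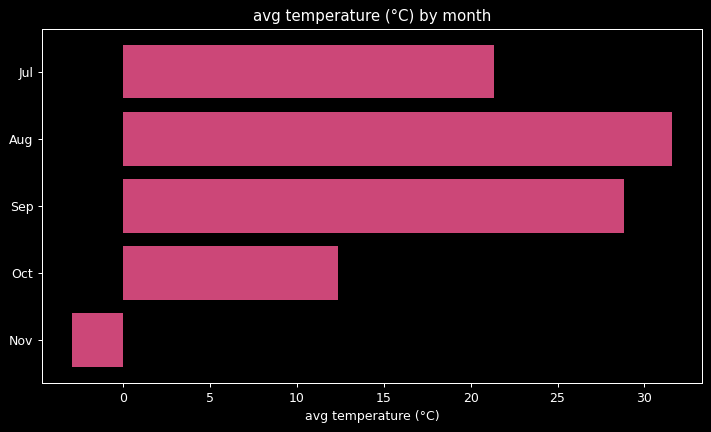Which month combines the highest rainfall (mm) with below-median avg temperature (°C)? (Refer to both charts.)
Chart 2 median avg temperature (°C) ≈ 20; below-median months: Oct, Nov. Among those, Oct has the highest rainfall (mm) (≈ 200).

Oct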